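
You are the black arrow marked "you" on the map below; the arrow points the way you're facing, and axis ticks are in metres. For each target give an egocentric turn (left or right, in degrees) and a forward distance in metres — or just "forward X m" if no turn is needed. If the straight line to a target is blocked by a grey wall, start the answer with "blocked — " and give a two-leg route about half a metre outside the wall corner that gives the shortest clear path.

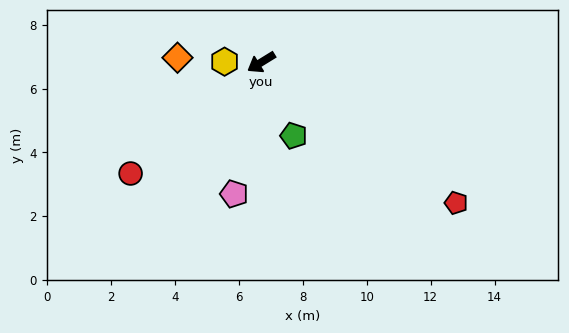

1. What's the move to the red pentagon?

turn left 113°, forward 7.5 m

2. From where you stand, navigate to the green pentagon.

turn left 82°, forward 2.5 m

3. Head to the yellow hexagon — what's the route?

turn right 33°, forward 1.2 m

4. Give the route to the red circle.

turn left 9°, forward 5.4 m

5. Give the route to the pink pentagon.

turn left 47°, forward 4.2 m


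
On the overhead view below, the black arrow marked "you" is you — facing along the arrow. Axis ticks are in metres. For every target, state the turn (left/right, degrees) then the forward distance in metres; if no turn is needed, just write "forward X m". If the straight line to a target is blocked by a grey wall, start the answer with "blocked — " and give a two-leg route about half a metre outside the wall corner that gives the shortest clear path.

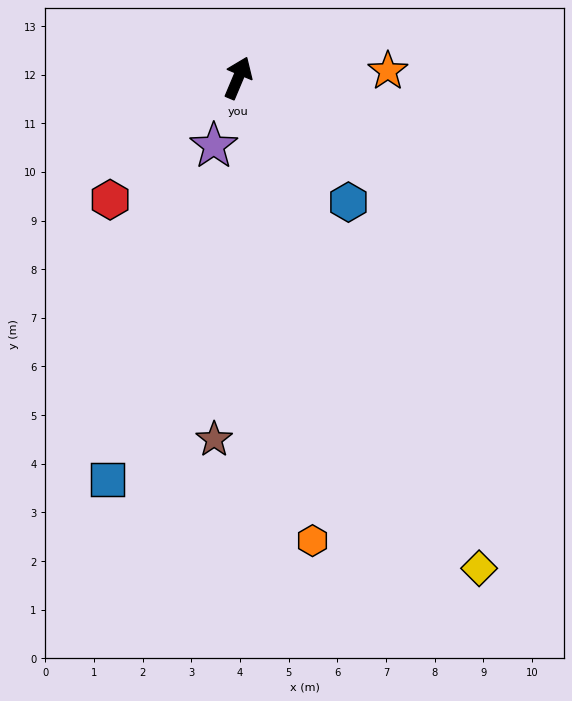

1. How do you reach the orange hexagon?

turn right 148°, forward 9.6 m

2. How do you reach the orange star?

turn right 65°, forward 3.1 m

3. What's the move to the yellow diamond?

turn right 131°, forward 11.2 m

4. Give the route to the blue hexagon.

turn right 116°, forward 3.4 m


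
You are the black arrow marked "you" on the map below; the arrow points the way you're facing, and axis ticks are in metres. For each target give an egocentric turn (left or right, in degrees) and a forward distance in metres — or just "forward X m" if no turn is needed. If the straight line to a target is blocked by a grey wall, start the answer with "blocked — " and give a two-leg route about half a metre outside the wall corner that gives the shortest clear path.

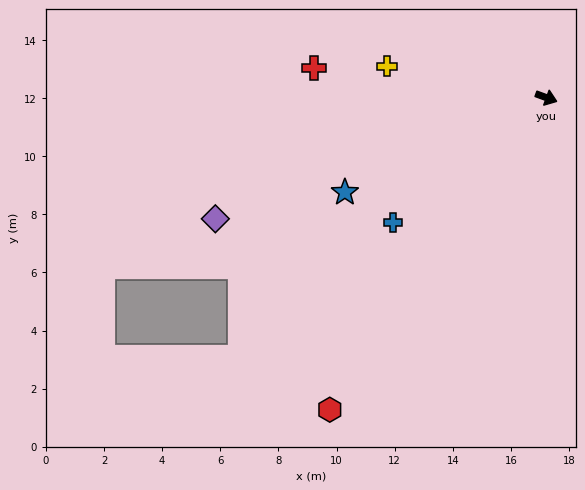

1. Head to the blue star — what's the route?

turn right 135°, forward 7.7 m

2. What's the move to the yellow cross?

turn right 171°, forward 5.6 m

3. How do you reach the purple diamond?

turn right 140°, forward 12.1 m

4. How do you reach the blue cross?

turn right 121°, forward 6.8 m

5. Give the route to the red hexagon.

turn right 105°, forward 13.1 m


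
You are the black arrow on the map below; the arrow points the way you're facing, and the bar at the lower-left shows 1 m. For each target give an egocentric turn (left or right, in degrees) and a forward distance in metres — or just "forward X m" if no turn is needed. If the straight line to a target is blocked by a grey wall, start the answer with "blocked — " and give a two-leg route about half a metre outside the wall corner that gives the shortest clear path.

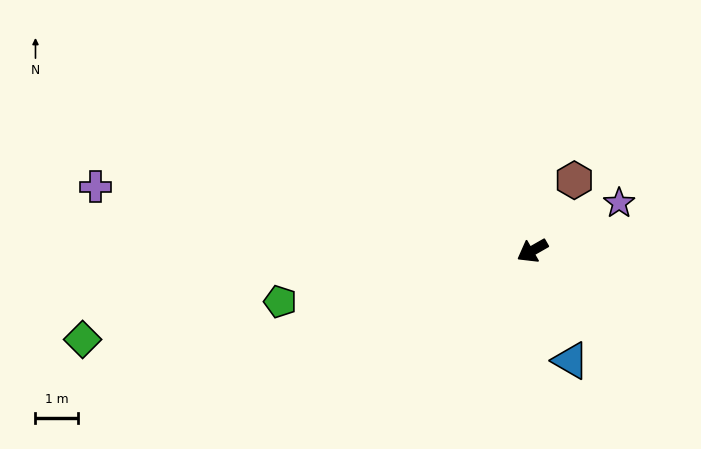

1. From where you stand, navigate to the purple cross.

turn right 38°, forward 10.3 m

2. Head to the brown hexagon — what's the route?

turn right 150°, forward 1.9 m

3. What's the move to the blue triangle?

turn left 79°, forward 2.7 m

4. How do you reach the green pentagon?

turn right 18°, forward 6.0 m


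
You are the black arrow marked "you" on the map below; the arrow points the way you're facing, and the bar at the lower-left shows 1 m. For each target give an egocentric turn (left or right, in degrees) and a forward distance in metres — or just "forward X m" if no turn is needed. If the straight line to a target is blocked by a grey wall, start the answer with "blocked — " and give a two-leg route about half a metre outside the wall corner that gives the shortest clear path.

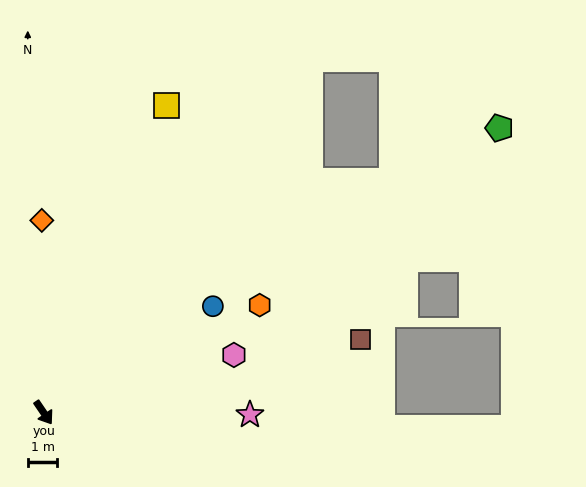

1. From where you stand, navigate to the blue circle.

turn left 88°, forward 6.8 m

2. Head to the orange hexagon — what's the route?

turn left 82°, forward 8.2 m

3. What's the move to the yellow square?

turn left 124°, forward 11.2 m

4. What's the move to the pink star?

turn left 55°, forward 7.0 m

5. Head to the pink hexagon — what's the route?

turn left 73°, forward 6.7 m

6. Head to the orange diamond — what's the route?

turn left 146°, forward 6.5 m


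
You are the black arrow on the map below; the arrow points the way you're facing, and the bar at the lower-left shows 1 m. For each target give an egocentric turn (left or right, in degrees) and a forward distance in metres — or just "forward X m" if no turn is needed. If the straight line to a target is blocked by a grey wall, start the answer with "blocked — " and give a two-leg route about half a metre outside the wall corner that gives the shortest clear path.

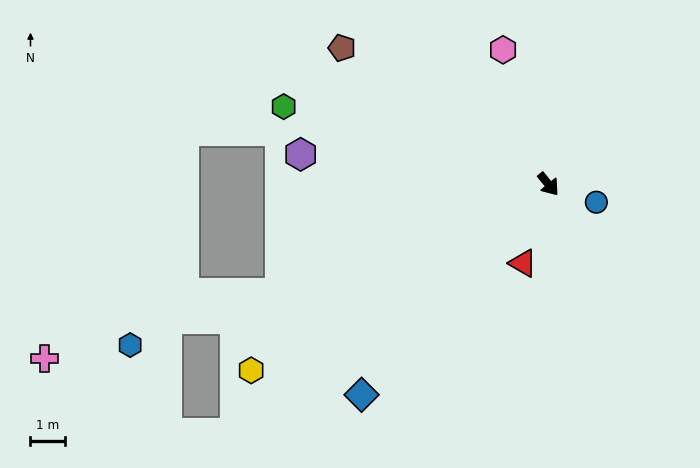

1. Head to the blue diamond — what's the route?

turn right 81°, forward 8.1 m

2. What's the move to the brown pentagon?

turn right 163°, forward 7.1 m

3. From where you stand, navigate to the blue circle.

turn left 30°, forward 1.5 m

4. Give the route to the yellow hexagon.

turn right 97°, forward 10.1 m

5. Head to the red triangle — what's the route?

turn right 57°, forward 2.4 m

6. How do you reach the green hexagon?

turn right 146°, forward 7.9 m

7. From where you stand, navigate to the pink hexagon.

turn left 159°, forward 4.1 m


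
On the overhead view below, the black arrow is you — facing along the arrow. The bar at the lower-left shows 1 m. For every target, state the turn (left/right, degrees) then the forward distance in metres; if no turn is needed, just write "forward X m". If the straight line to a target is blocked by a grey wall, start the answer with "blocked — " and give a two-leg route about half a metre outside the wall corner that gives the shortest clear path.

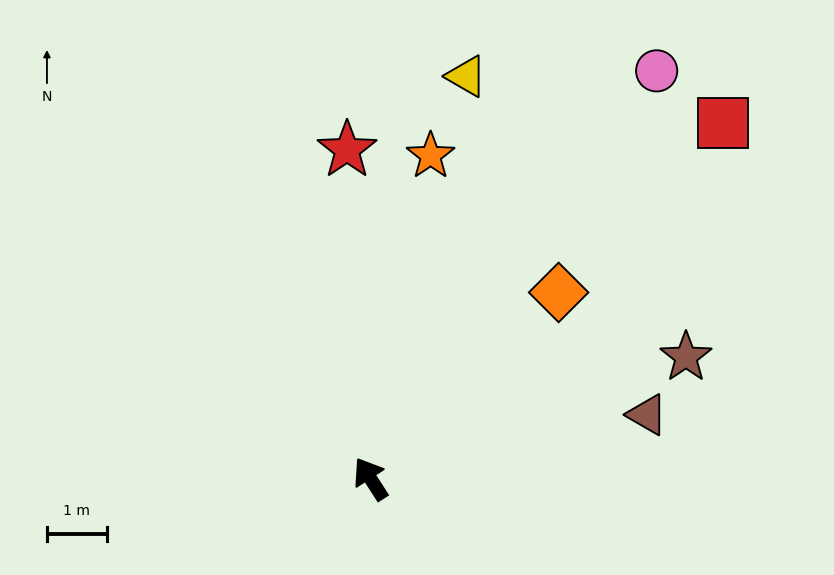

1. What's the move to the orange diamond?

turn right 78°, forward 4.4 m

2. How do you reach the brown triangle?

turn right 110°, forward 4.8 m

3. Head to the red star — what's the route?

turn right 29°, forward 5.5 m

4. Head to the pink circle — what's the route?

turn right 68°, forward 8.4 m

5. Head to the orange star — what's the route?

turn right 43°, forward 5.5 m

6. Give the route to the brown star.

turn right 102°, forward 5.7 m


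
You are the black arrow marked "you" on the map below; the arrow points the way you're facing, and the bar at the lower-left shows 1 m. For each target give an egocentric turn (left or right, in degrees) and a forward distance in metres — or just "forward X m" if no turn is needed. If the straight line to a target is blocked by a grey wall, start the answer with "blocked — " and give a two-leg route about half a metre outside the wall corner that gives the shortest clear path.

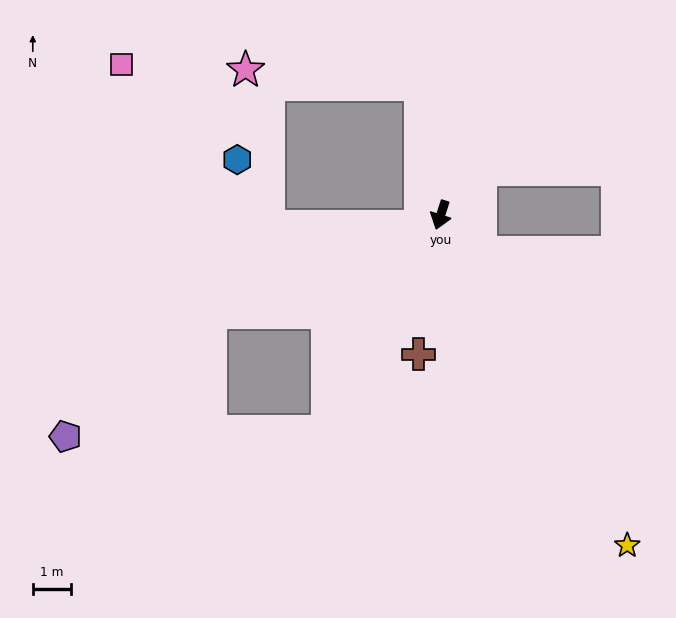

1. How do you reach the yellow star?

turn left 47°, forward 9.9 m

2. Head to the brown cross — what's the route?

turn left 9°, forward 3.7 m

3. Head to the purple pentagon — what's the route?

blocked — turn right 10°, forward 6.4 m, then turn right 61°, forward 6.8 m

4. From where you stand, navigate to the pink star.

blocked — turn right 153°, forward 3.4 m, then turn left 76°, forward 4.6 m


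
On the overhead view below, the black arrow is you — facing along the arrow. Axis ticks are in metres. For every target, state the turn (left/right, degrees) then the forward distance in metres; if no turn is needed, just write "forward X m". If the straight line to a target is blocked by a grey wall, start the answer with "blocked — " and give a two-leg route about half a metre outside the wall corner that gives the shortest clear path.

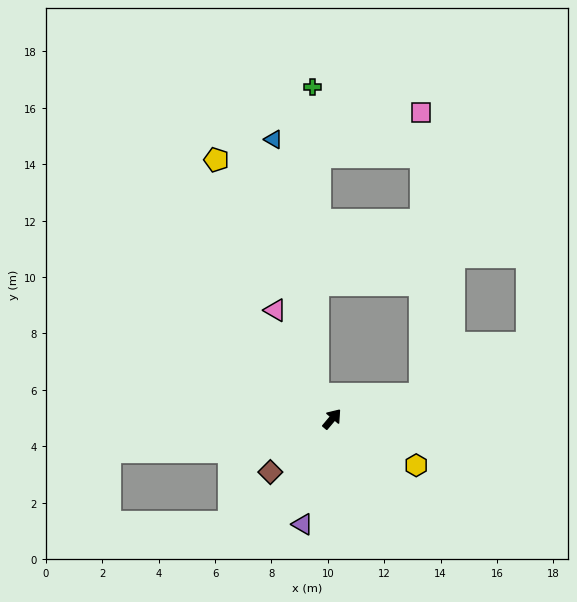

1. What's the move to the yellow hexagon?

turn right 79°, forward 3.4 m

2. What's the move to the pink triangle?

turn left 68°, forward 4.3 m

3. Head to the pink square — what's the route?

blocked — turn right 34°, forward 3.3 m, then turn left 74°, forward 10.0 m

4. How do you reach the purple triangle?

turn right 156°, forward 3.9 m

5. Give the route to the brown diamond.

turn left 171°, forward 2.9 m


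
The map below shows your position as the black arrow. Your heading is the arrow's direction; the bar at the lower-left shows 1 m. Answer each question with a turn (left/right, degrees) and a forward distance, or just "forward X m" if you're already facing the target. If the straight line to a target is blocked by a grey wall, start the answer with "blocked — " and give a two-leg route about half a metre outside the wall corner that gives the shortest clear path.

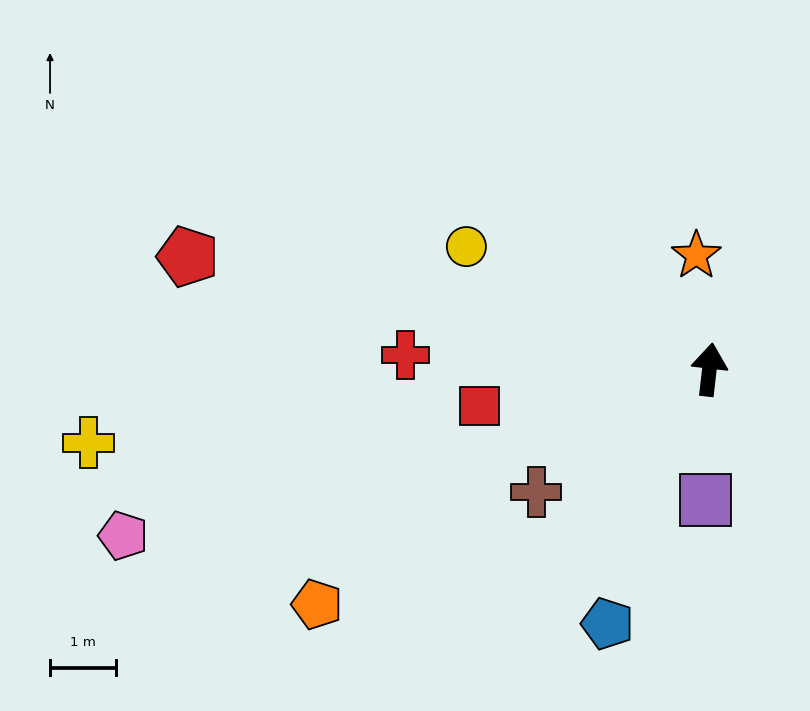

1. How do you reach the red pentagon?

turn left 84°, forward 8.1 m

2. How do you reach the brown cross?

turn left 132°, forward 3.2 m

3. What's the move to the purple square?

turn right 175°, forward 2.0 m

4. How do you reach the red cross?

turn left 94°, forward 4.6 m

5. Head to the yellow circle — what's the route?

turn left 70°, forward 4.2 m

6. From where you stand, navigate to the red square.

turn left 106°, forward 3.6 m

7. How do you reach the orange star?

turn left 13°, forward 1.8 m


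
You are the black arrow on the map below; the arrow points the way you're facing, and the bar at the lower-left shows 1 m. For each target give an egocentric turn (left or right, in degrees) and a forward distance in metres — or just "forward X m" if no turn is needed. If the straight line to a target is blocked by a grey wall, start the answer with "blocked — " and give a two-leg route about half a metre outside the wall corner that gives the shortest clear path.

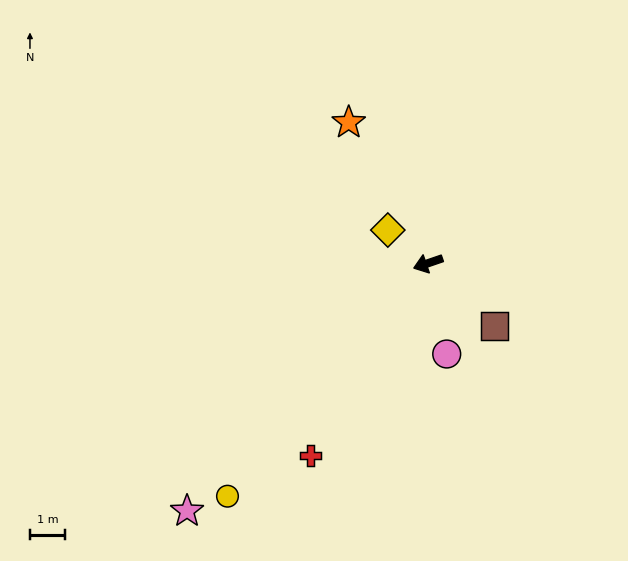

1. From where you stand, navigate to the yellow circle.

turn left 30°, forward 8.8 m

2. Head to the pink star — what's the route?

turn left 27°, forward 9.9 m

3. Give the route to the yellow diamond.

turn right 58°, forward 1.5 m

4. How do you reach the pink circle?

turn left 83°, forward 2.7 m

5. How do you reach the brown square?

turn left 117°, forward 2.6 m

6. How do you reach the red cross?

turn left 40°, forward 6.5 m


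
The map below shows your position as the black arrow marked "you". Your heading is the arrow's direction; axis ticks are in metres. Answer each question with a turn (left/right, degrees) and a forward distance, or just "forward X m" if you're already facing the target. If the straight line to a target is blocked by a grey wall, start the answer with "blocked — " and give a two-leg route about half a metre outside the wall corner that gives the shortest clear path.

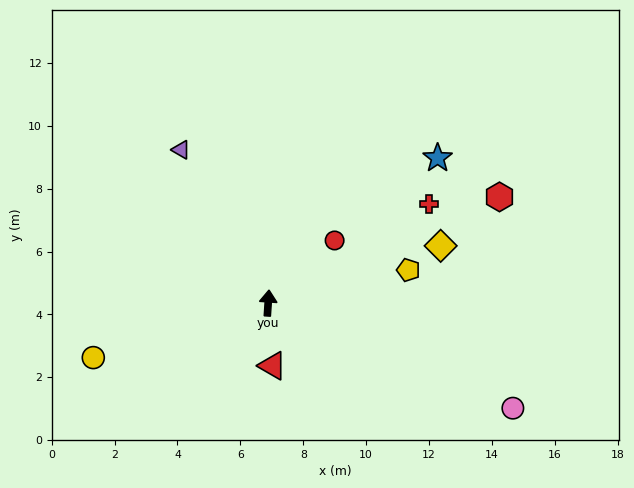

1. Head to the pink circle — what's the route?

turn right 109°, forward 8.5 m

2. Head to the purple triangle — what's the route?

turn left 33°, forward 5.6 m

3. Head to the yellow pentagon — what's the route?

turn right 73°, forward 4.6 m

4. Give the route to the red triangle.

turn right 172°, forward 2.0 m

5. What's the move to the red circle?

turn right 43°, forward 2.9 m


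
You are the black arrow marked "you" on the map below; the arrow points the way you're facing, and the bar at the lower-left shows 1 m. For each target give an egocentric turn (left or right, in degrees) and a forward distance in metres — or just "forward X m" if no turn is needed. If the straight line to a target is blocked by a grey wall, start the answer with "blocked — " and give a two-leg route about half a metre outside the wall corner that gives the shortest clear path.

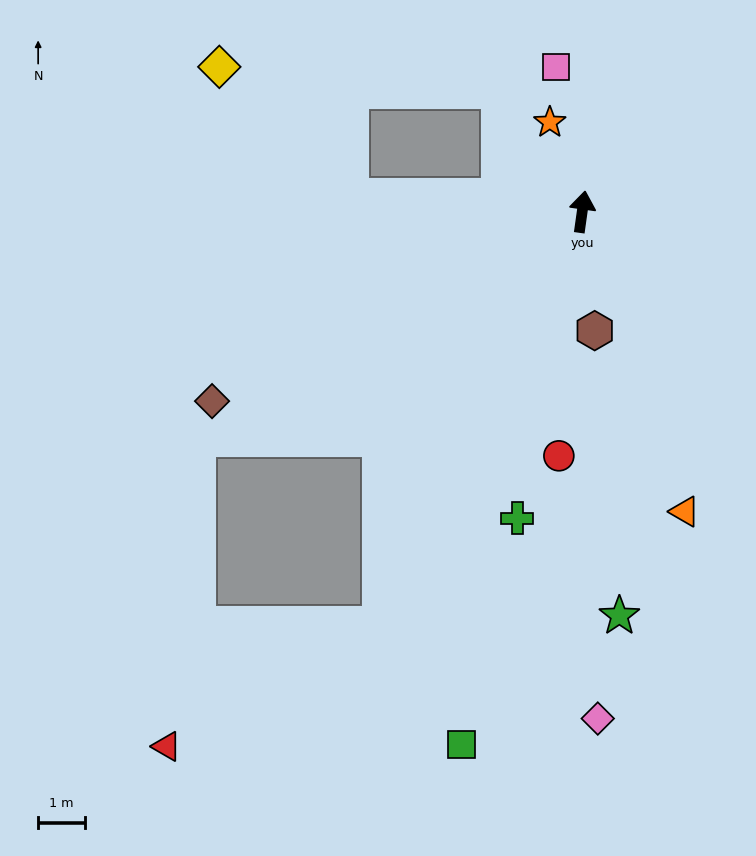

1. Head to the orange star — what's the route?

turn left 28°, forward 2.0 m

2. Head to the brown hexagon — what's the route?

turn right 166°, forward 2.6 m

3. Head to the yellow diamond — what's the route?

blocked — turn left 95°, forward 5.0 m, then turn right 42°, forward 4.0 m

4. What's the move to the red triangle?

blocked — turn left 162°, forward 9.9 m, then turn right 35°, forward 5.3 m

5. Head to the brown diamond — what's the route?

turn left 125°, forward 8.9 m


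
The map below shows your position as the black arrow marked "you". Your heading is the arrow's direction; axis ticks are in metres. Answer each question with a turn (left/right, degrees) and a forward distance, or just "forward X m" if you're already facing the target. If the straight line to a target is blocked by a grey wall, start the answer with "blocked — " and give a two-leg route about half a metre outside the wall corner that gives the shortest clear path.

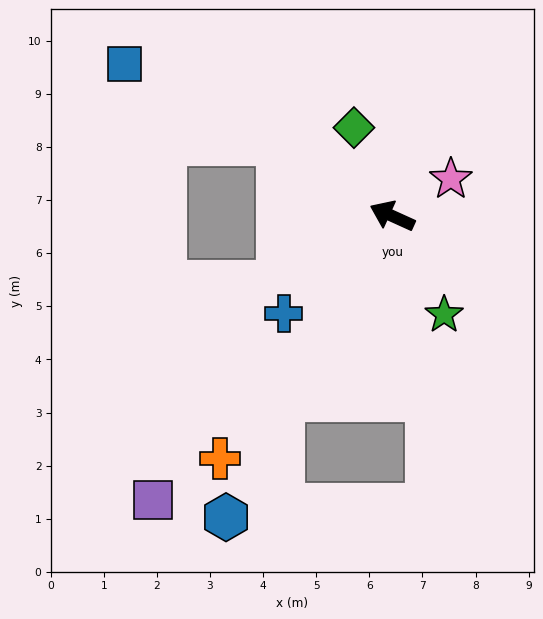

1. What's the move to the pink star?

turn right 123°, forward 1.3 m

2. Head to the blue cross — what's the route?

turn left 66°, forward 2.7 m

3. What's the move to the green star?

turn left 142°, forward 2.1 m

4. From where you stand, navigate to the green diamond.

turn right 42°, forward 1.8 m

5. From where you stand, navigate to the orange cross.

turn left 79°, forward 5.6 m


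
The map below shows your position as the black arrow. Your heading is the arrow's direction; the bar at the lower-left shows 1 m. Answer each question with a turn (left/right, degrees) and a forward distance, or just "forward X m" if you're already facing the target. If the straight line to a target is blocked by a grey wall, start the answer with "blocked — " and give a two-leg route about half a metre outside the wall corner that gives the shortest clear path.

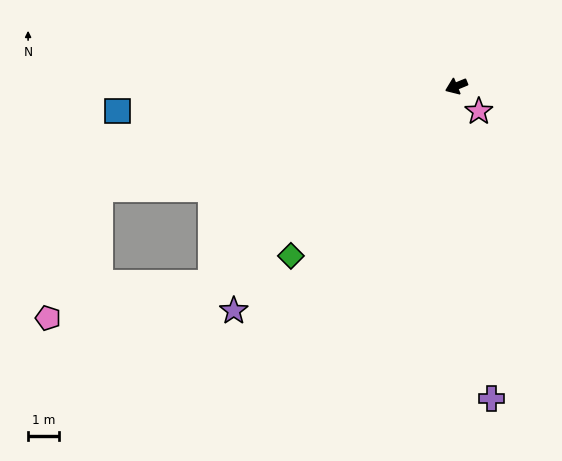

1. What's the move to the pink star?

turn left 109°, forward 1.1 m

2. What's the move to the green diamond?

turn left 23°, forward 7.7 m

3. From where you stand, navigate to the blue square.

turn right 18°, forward 11.1 m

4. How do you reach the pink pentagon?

blocked — turn left 16°, forward 10.3 m, then turn right 26°, forward 5.4 m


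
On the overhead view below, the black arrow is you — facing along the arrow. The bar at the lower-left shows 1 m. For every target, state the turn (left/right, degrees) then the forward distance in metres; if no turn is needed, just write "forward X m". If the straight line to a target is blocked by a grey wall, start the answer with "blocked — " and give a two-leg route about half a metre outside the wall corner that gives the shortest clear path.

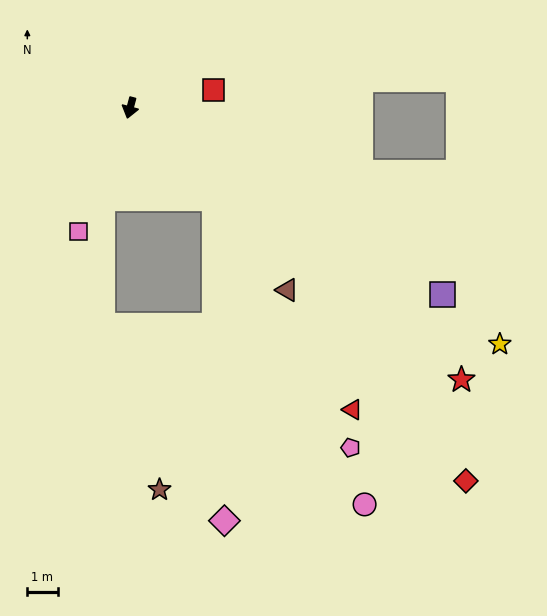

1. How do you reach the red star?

turn left 66°, forward 14.2 m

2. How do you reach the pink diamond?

blocked — turn left 58°, forward 4.1 m, then turn right 41°, forward 10.7 m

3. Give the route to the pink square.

turn right 8°, forward 4.4 m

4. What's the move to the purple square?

turn left 74°, forward 12.0 m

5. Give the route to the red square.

turn left 117°, forward 2.8 m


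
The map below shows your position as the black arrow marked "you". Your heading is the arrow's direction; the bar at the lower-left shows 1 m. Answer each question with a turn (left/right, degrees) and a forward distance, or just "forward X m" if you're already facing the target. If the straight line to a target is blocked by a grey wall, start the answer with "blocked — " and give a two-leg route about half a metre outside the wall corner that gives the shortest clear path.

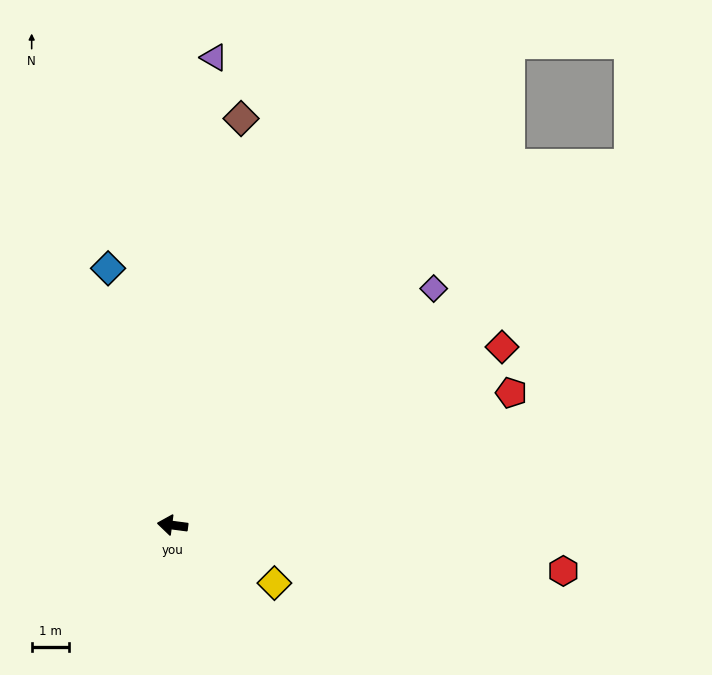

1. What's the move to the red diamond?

turn right 144°, forward 10.1 m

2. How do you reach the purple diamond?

turn right 130°, forward 9.5 m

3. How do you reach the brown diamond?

turn right 92°, forward 11.2 m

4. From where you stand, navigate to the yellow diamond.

turn left 158°, forward 3.2 m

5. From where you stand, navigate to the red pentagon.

turn right 151°, forward 9.8 m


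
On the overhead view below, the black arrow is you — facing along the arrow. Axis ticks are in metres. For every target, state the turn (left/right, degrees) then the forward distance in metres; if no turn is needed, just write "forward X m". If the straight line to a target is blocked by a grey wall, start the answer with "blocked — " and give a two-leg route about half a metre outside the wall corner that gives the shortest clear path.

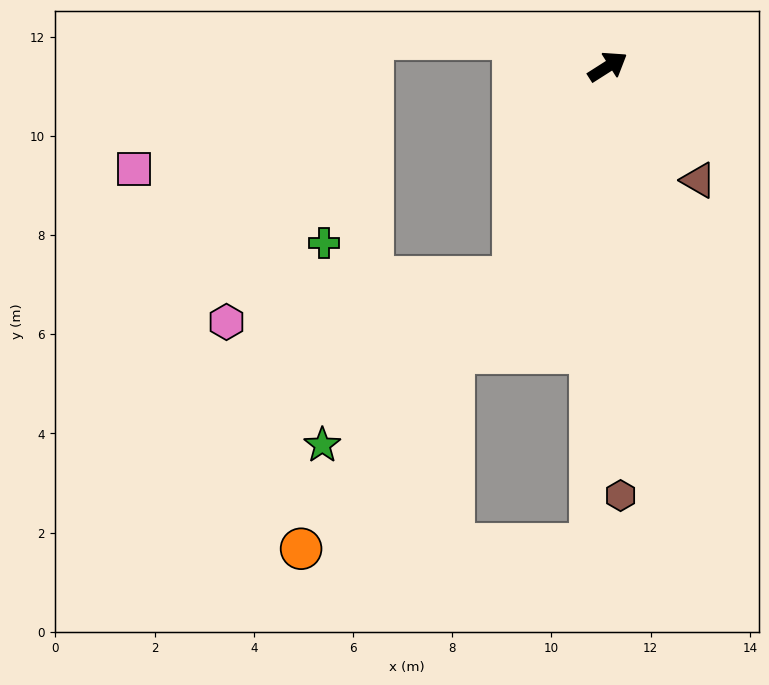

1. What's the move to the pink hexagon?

blocked — turn right 147°, forward 4.7 m, then turn right 57°, forward 5.9 m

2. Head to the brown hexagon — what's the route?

turn right 121°, forward 8.7 m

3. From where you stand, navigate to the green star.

blocked — turn right 147°, forward 4.7 m, then turn right 24°, forward 5.1 m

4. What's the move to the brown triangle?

turn right 84°, forward 2.9 m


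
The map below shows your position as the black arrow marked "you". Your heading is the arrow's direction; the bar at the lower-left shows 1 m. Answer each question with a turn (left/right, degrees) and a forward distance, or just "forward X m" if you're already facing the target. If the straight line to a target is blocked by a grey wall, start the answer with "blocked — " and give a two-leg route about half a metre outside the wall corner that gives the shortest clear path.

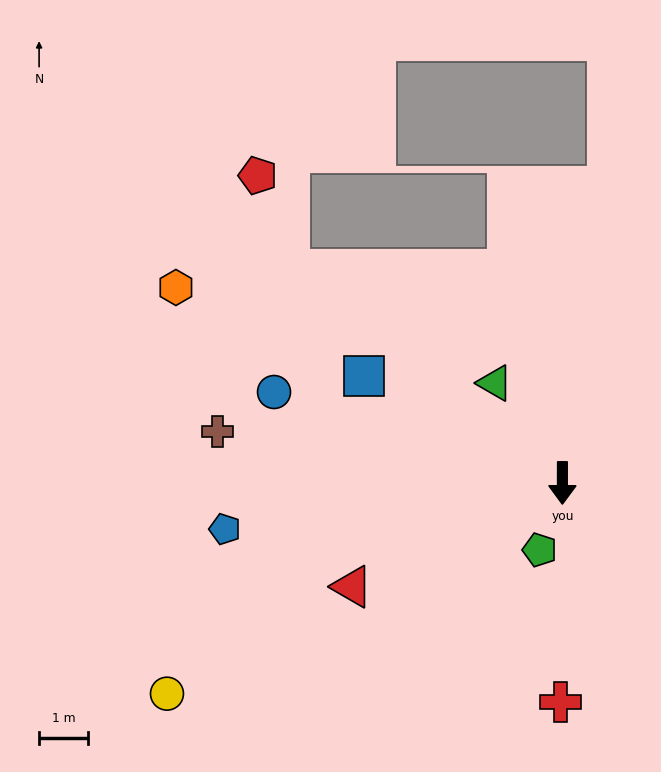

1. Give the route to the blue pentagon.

turn right 82°, forward 7.0 m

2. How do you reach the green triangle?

turn right 146°, forward 2.5 m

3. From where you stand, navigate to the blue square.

turn right 118°, forward 4.6 m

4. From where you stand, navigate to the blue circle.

turn right 107°, forward 6.2 m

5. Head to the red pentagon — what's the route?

blocked — turn right 128°, forward 7.1 m, then turn right 34°, forward 2.0 m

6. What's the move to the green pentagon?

turn right 19°, forward 1.5 m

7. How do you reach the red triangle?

turn right 64°, forward 4.8 m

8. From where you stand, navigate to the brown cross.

turn right 98°, forward 7.2 m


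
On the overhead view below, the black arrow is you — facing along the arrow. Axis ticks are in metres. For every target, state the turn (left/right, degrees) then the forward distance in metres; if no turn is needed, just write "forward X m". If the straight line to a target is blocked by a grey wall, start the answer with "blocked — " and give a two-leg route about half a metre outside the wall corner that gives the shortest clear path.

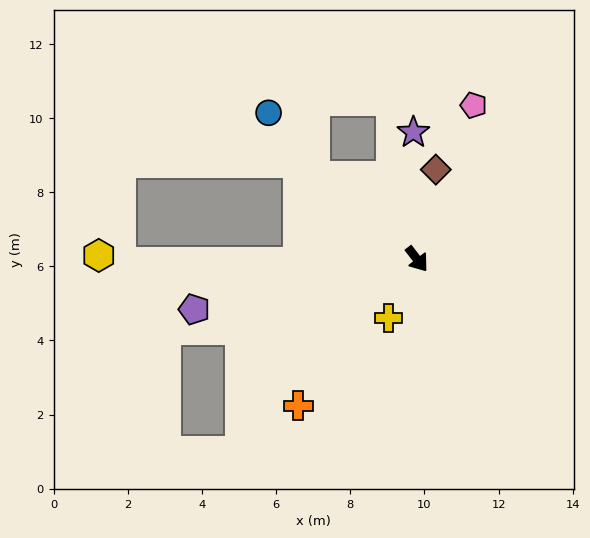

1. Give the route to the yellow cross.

turn right 63°, forward 1.8 m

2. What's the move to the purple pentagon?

turn right 115°, forward 6.2 m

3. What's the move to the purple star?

turn left 144°, forward 3.4 m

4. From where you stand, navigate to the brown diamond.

turn left 130°, forward 2.5 m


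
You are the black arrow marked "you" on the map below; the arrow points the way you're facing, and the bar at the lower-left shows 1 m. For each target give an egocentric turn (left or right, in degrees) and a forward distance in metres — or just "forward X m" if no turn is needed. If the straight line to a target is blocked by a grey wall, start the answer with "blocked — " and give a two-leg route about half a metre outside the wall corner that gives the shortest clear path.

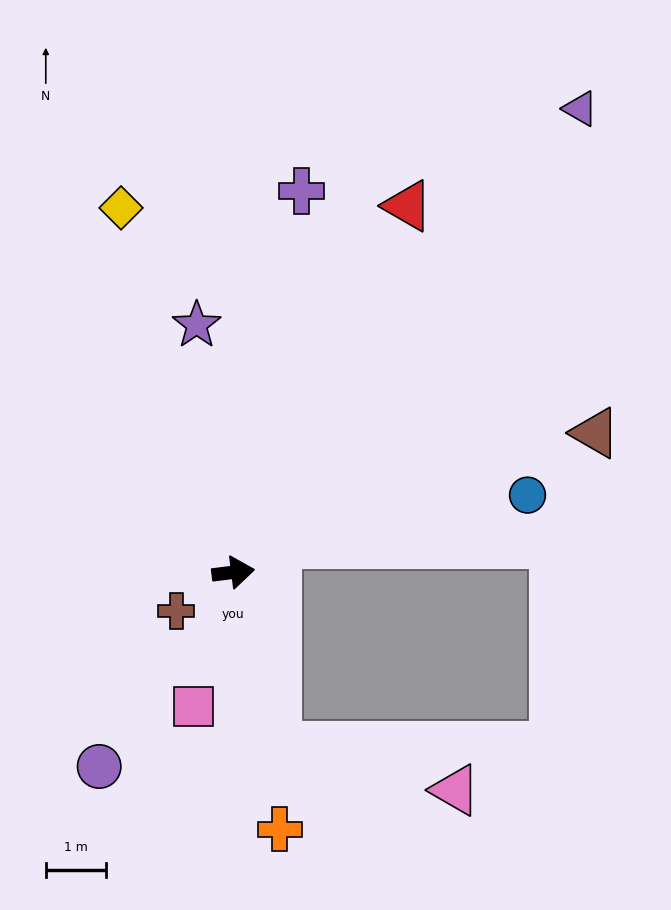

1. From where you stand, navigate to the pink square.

turn right 114°, forward 2.3 m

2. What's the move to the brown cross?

turn right 153°, forward 1.1 m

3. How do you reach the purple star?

turn left 91°, forward 4.2 m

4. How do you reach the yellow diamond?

turn left 100°, forward 6.4 m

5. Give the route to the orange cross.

turn right 87°, forward 4.4 m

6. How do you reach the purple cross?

turn left 73°, forward 6.5 m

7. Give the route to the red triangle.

turn left 57°, forward 6.8 m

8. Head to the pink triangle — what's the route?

blocked — turn right 83°, forward 3.0 m, then turn left 62°, forward 3.1 m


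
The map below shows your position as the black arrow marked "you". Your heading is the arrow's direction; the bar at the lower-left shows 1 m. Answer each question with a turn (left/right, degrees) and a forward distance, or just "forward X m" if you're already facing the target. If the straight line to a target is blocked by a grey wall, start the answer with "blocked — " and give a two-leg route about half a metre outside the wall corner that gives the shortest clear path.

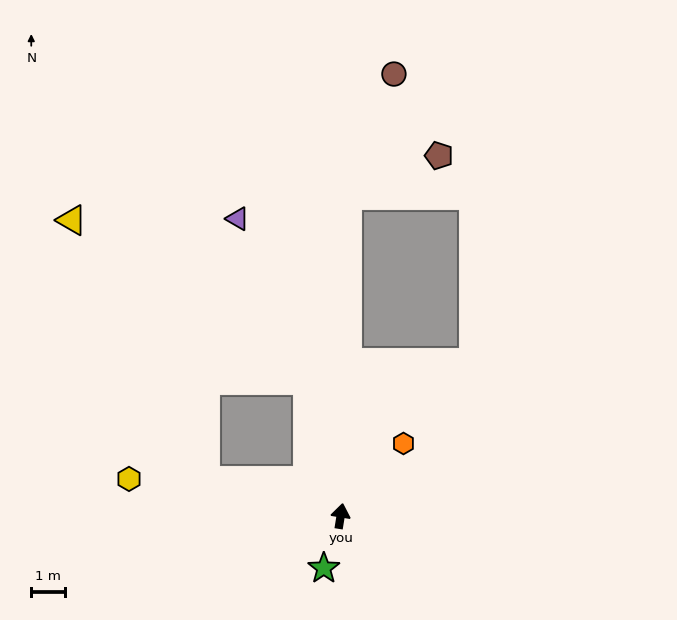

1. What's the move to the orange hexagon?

turn right 32°, forward 2.8 m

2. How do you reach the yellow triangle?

blocked — turn left 23°, forward 4.1 m, then turn left 42°, forward 8.3 m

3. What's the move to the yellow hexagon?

turn left 89°, forward 6.3 m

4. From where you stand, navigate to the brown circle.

blocked — turn left 8°, forward 9.4 m, then turn right 20°, forward 3.8 m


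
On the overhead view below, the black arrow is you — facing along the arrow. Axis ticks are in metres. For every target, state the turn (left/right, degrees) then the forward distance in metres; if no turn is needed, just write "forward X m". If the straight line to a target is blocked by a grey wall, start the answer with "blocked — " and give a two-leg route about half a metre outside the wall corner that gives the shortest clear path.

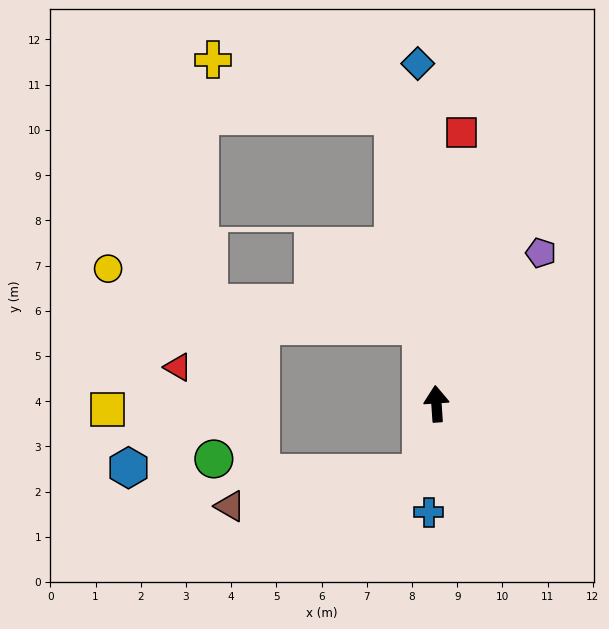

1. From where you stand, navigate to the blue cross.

turn left 172°, forward 2.4 m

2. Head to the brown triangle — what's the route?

blocked — turn left 164°, forward 1.6 m, then turn right 68°, forward 4.3 m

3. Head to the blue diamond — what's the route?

forward 7.5 m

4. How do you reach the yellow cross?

blocked — turn left 5°, forward 6.4 m, then turn left 64°, forward 4.2 m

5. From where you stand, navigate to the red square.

turn right 9°, forward 6.0 m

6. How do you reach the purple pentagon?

turn right 39°, forward 4.1 m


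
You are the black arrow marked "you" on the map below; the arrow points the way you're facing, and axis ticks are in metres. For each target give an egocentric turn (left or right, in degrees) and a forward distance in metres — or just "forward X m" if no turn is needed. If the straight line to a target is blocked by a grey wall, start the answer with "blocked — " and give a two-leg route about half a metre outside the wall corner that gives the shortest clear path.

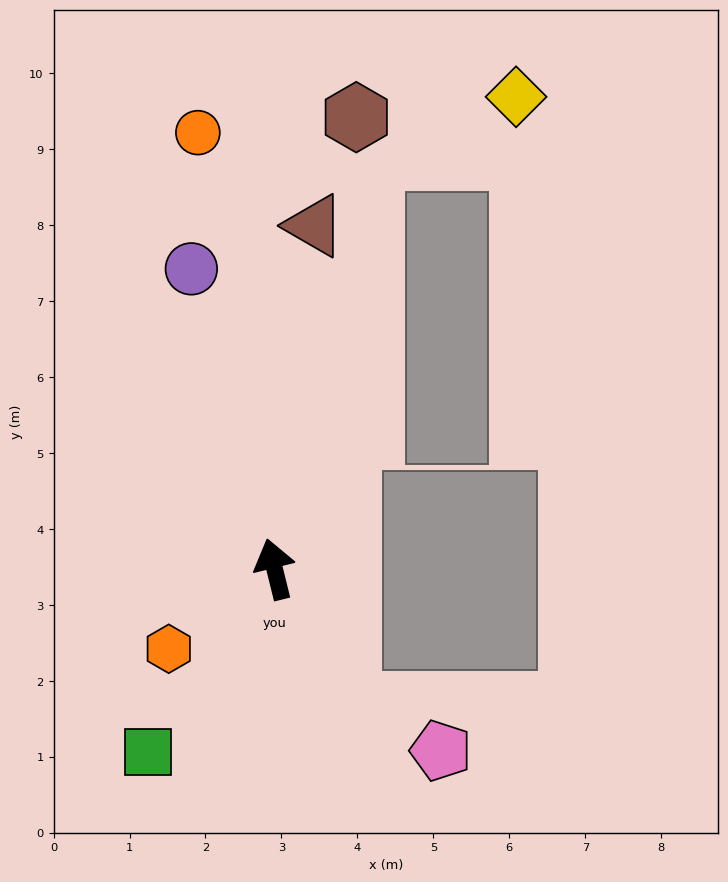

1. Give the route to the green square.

turn left 131°, forward 2.9 m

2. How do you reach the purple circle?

forward 4.1 m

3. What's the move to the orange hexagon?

turn left 113°, forward 1.7 m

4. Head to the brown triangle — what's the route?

turn right 20°, forward 4.5 m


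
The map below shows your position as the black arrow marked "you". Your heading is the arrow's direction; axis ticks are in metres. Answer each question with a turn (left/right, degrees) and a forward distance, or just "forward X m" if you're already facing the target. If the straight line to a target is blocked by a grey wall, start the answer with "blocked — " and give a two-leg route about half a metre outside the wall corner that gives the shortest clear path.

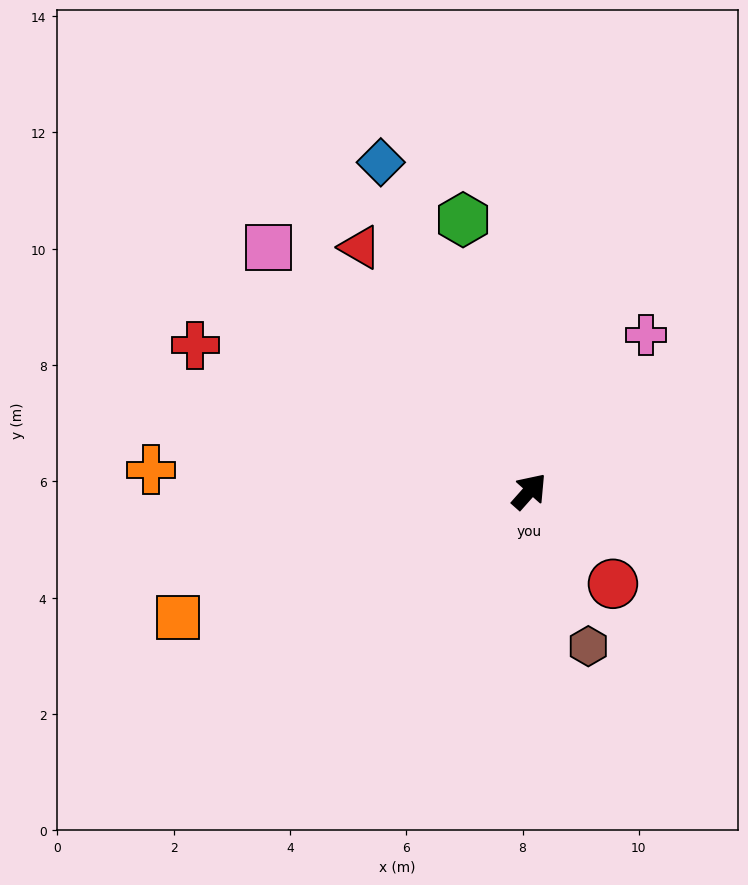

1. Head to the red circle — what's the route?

turn right 96°, forward 2.1 m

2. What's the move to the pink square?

turn left 89°, forward 6.1 m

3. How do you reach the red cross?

turn left 108°, forward 6.3 m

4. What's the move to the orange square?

turn left 151°, forward 6.4 m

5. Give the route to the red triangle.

turn left 76°, forward 5.1 m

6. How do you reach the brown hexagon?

turn right 118°, forward 2.9 m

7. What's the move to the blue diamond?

turn left 66°, forward 6.2 m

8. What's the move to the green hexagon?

turn left 55°, forward 4.8 m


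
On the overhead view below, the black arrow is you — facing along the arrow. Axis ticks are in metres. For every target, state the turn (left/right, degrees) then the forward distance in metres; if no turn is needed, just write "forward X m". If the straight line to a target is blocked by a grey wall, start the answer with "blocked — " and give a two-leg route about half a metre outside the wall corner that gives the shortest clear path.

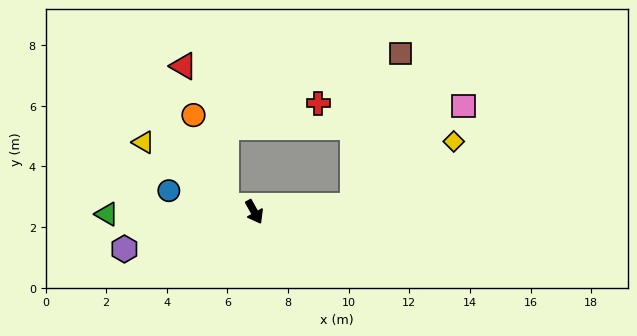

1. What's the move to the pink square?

blocked — turn left 64°, forward 3.2 m, then turn left 39°, forward 4.9 m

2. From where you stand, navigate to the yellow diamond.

blocked — turn left 64°, forward 3.2 m, then turn left 29°, forward 4.0 m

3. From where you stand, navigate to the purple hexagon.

turn right 103°, forward 4.5 m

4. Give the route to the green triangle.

turn right 118°, forward 4.9 m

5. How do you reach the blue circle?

turn right 133°, forward 2.9 m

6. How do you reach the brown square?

blocked — turn left 64°, forward 3.2 m, then turn left 69°, forward 5.3 m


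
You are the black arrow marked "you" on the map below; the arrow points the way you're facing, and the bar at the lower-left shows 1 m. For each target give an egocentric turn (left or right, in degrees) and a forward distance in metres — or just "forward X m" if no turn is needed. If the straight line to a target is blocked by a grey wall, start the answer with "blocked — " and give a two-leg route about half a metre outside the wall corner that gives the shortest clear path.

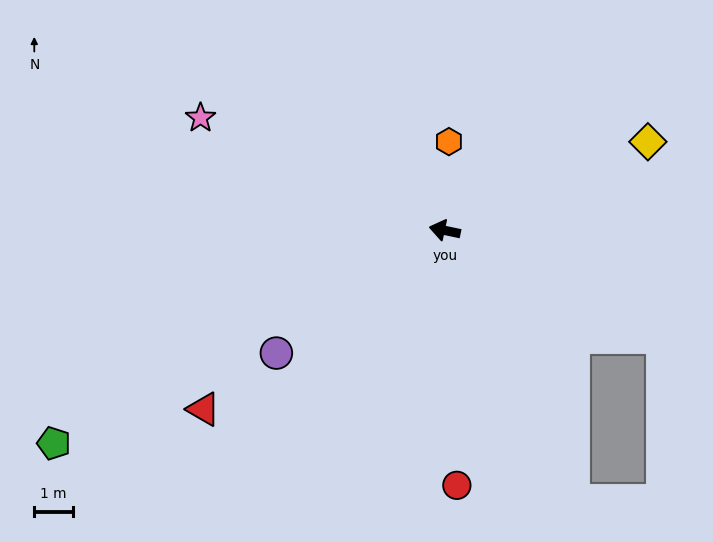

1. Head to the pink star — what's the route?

turn right 13°, forward 6.9 m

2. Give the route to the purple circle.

turn left 48°, forward 5.4 m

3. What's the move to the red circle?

turn left 105°, forward 6.6 m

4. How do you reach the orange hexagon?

turn right 81°, forward 2.3 m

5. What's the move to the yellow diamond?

turn right 144°, forward 5.7 m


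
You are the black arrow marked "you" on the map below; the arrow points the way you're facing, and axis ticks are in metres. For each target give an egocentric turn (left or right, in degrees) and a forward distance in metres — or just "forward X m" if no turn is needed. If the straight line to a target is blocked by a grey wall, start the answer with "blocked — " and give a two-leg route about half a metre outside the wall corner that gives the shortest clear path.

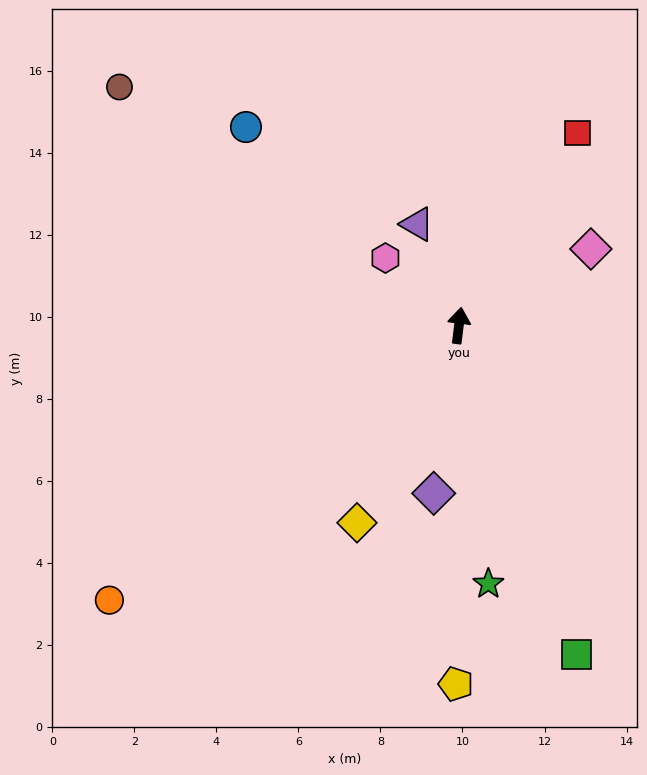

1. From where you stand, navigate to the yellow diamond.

turn left 160°, forward 5.4 m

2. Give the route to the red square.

turn right 24°, forward 5.5 m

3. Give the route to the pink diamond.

turn right 53°, forward 3.7 m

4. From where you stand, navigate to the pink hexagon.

turn left 55°, forward 2.4 m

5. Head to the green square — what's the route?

turn right 153°, forward 8.5 m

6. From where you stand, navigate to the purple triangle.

turn left 30°, forward 2.7 m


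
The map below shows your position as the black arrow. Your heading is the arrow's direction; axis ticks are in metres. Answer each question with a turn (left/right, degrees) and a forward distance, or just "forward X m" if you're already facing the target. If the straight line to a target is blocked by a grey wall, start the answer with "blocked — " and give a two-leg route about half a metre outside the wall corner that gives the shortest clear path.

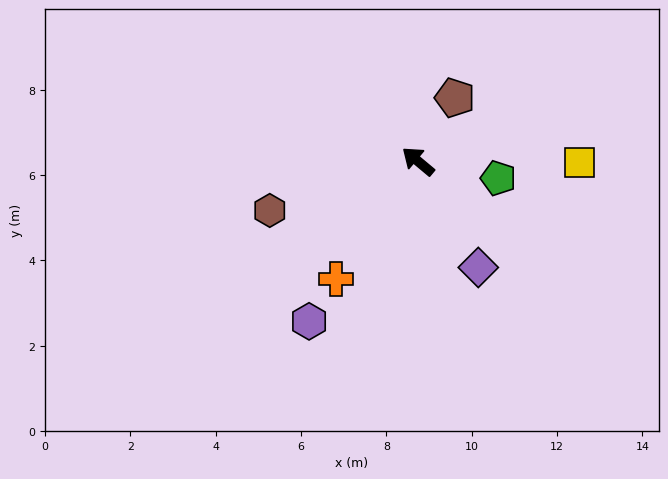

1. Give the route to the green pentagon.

turn right 152°, forward 1.9 m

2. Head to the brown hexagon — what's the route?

turn left 58°, forward 3.7 m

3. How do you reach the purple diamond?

turn left 159°, forward 2.9 m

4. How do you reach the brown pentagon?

turn right 80°, forward 1.7 m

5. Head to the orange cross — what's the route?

turn left 95°, forward 3.4 m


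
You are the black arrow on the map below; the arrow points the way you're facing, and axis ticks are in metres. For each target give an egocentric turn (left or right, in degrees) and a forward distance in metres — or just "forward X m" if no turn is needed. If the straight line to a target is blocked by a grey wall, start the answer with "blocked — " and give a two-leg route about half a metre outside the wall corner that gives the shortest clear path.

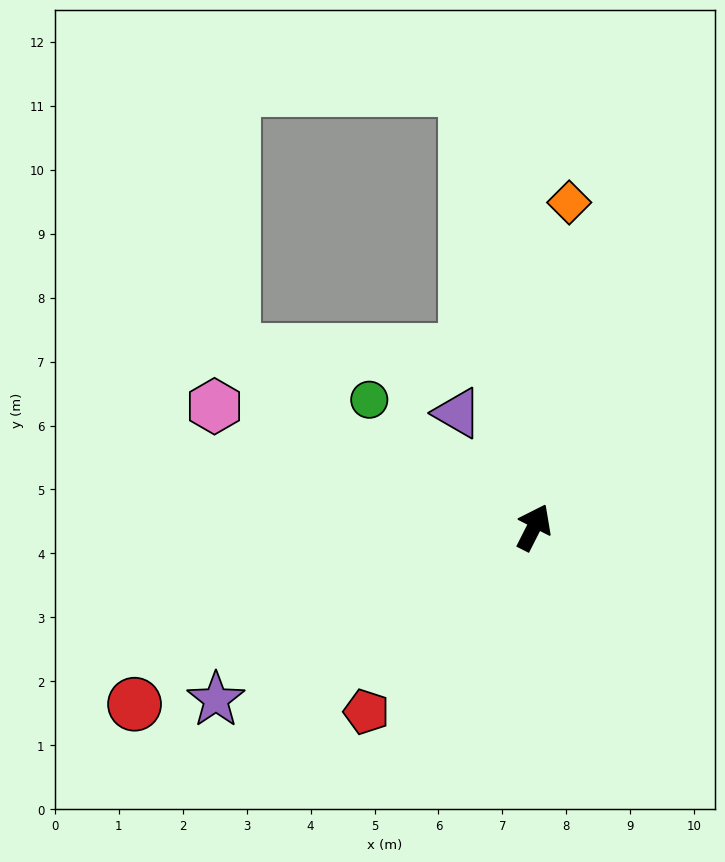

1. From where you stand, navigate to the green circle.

turn left 79°, forward 3.3 m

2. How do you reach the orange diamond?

turn left 21°, forward 5.1 m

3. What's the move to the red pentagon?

turn left 165°, forward 3.9 m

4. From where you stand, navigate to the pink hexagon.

turn left 96°, forward 5.3 m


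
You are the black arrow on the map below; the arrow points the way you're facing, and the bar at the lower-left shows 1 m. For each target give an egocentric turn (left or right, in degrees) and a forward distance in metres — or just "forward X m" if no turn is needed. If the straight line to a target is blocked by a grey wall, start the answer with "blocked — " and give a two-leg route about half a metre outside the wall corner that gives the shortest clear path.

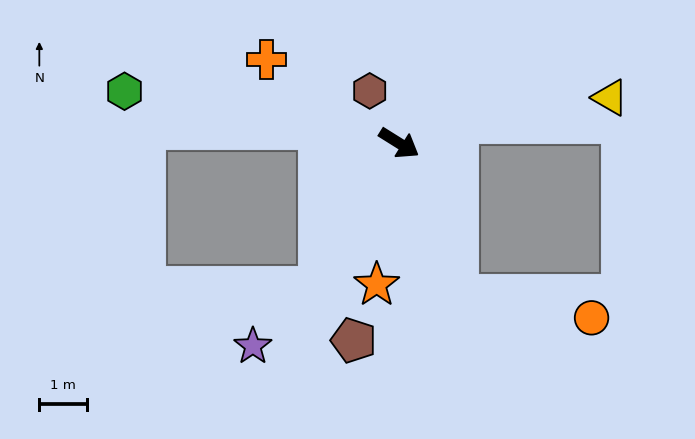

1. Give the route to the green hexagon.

turn right 159°, forward 5.9 m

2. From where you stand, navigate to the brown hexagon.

turn left 151°, forward 1.3 m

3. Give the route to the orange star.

turn right 67°, forward 3.0 m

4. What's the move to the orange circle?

blocked — turn right 37°, forward 3.4 m, then turn left 59°, forward 2.8 m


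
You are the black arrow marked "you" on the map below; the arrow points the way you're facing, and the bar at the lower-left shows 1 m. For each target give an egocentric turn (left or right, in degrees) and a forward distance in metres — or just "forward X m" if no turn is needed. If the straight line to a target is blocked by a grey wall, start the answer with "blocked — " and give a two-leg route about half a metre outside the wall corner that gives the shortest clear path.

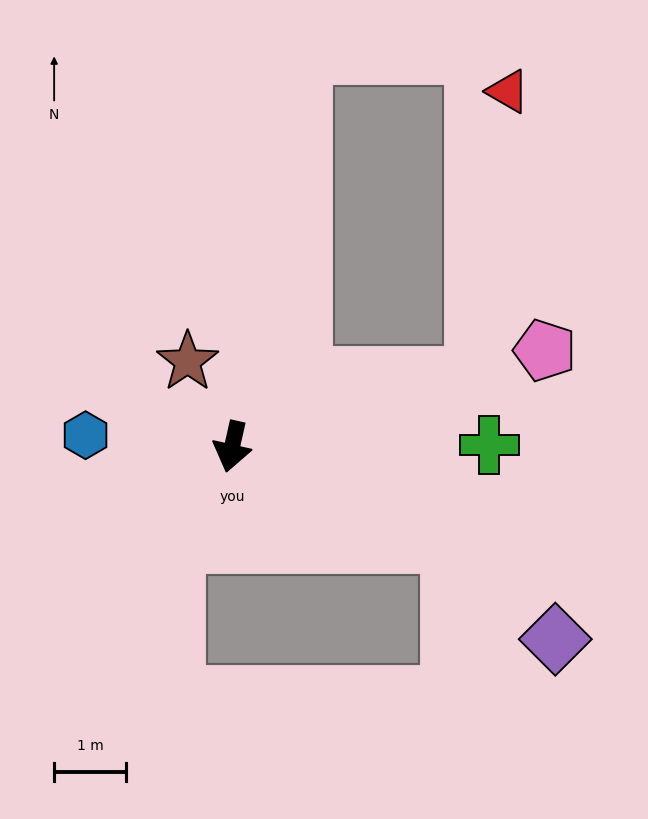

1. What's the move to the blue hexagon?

turn right 82°, forward 2.1 m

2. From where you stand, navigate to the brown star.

turn right 140°, forward 1.3 m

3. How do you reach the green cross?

turn left 103°, forward 3.6 m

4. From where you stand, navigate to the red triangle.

blocked — turn left 119°, forward 3.5 m, then turn left 67°, forward 4.0 m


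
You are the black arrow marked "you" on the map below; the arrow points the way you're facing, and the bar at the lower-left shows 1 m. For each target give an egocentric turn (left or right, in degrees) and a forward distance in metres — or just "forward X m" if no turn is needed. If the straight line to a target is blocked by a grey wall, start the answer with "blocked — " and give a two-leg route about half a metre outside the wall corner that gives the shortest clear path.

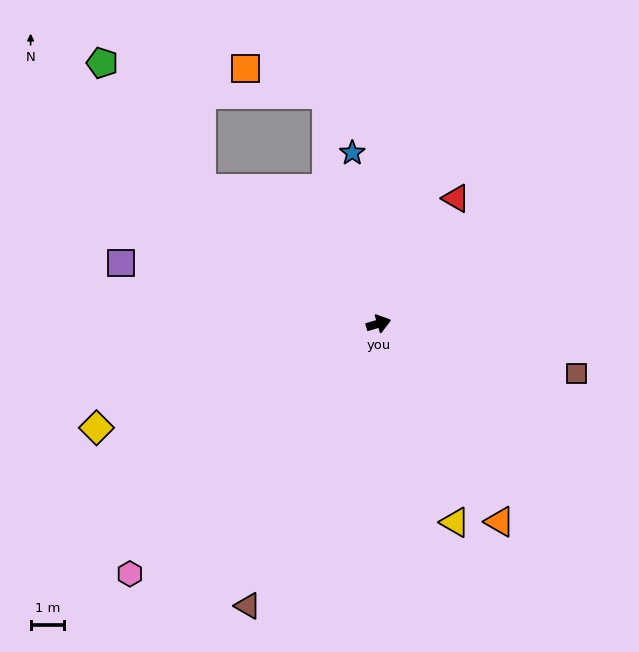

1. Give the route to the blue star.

turn left 82°, forward 5.2 m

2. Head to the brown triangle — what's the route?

turn right 131°, forward 9.3 m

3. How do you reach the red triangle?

turn left 42°, forward 4.4 m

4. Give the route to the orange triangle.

turn right 75°, forward 6.9 m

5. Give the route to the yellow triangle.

turn right 85°, forward 6.4 m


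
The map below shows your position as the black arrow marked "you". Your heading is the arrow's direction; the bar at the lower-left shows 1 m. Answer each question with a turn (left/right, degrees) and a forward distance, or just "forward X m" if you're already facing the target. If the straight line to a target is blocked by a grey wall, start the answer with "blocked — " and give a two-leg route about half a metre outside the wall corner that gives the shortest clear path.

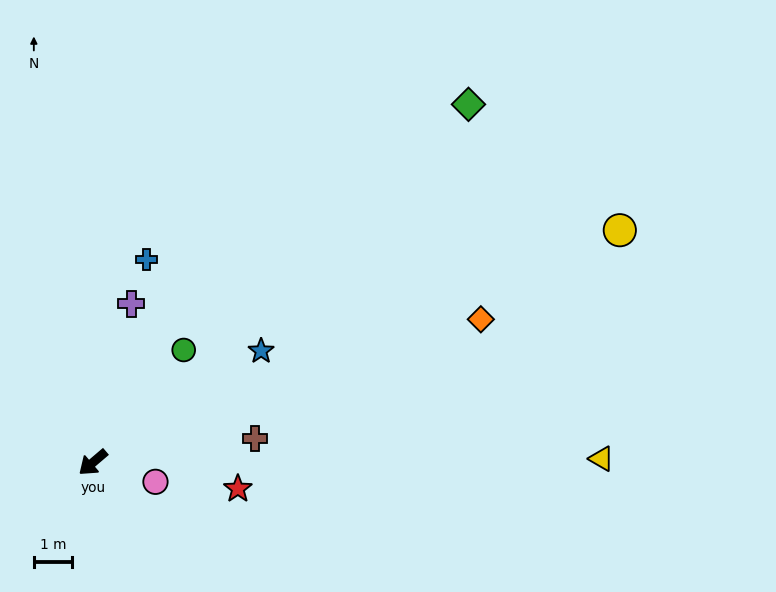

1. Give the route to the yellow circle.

turn left 163°, forward 15.1 m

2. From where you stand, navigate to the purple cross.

turn right 144°, forward 4.3 m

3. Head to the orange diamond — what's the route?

turn left 160°, forward 10.9 m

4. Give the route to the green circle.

turn right 169°, forward 3.8 m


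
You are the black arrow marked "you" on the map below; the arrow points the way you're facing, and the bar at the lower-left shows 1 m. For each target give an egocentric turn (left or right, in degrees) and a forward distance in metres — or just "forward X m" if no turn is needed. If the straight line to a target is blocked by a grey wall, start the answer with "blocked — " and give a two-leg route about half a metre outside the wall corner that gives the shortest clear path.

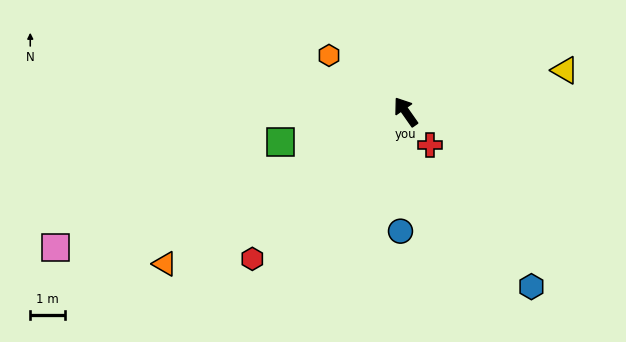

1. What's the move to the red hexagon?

turn left 99°, forward 6.1 m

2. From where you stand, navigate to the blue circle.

turn left 142°, forward 3.4 m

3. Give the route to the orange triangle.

turn left 87°, forward 8.2 m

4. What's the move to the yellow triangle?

turn right 110°, forward 4.7 m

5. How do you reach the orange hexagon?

turn left 19°, forward 2.7 m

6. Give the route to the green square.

turn left 68°, forward 3.7 m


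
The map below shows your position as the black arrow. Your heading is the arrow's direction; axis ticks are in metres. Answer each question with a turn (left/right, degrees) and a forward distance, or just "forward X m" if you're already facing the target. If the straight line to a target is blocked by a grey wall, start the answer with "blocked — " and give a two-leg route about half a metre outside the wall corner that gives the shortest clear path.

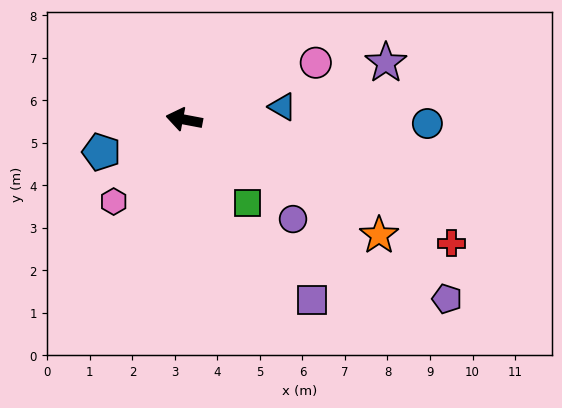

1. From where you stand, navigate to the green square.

turn left 138°, forward 2.5 m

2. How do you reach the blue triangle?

turn right 162°, forward 2.3 m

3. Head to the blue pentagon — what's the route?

turn left 32°, forward 2.1 m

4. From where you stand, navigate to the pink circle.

turn right 146°, forward 3.4 m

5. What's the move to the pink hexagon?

turn left 60°, forward 2.5 m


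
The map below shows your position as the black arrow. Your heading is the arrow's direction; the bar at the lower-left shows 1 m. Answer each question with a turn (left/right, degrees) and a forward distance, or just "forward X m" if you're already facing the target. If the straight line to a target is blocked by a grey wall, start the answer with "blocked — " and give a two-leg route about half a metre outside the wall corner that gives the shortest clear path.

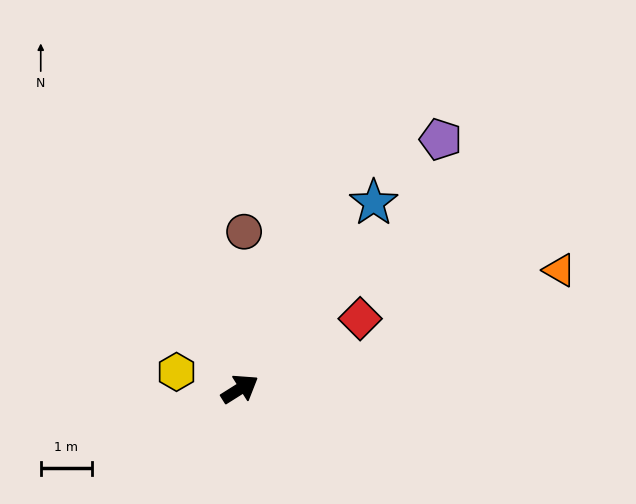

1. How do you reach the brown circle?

turn left 56°, forward 3.1 m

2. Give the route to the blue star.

turn left 22°, forward 4.5 m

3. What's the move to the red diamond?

forward 2.7 m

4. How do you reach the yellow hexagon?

turn left 133°, forward 1.3 m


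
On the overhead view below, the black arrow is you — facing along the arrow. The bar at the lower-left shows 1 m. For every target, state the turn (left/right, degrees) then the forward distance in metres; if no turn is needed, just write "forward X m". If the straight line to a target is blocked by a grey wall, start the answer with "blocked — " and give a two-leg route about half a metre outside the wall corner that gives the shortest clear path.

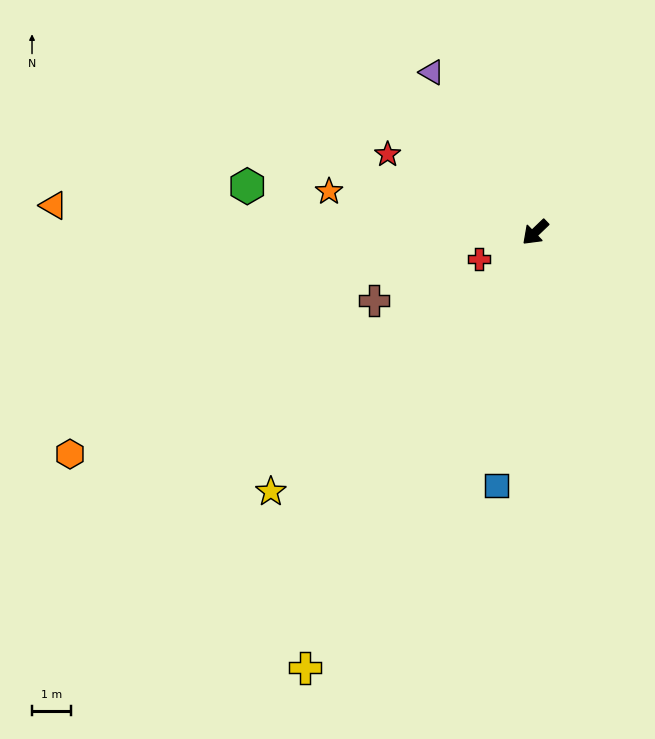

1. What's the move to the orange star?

turn right 55°, forward 5.4 m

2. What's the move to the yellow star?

forward 9.6 m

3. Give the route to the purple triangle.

turn right 101°, forward 4.9 m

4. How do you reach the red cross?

turn right 18°, forward 1.6 m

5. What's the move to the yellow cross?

turn left 18°, forward 12.7 m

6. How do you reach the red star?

turn right 72°, forward 4.3 m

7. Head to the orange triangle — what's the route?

turn right 47°, forward 12.5 m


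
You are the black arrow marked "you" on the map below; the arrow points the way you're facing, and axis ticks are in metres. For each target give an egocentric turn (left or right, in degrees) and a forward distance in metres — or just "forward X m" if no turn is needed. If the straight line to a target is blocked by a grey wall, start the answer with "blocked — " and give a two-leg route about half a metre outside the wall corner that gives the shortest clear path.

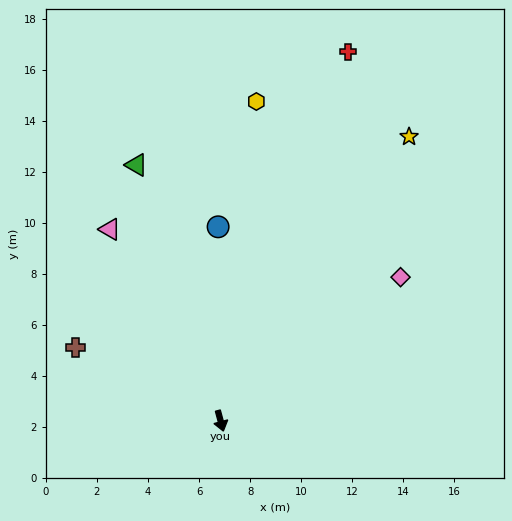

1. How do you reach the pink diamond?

turn left 114°, forward 9.0 m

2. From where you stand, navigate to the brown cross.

turn right 132°, forward 6.4 m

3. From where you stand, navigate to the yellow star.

turn left 131°, forward 13.4 m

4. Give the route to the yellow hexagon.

turn left 159°, forward 12.6 m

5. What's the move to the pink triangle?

turn right 165°, forward 8.7 m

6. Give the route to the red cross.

turn left 146°, forward 15.3 m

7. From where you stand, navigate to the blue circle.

turn left 166°, forward 7.6 m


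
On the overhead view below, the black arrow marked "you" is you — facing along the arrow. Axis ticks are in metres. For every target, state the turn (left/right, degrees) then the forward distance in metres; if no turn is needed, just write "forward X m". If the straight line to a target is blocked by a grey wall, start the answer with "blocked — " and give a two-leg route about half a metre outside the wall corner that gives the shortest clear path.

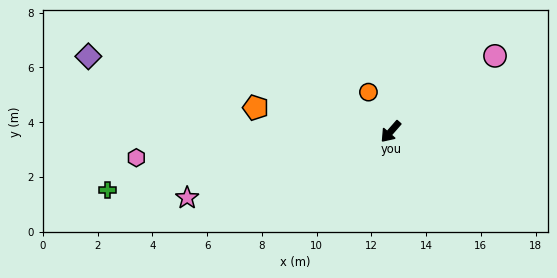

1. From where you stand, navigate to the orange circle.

turn right 109°, forward 1.7 m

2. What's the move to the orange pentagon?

turn right 59°, forward 5.0 m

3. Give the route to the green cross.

turn right 37°, forward 10.6 m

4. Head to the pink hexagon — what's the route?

turn right 43°, forward 9.3 m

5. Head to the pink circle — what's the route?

turn left 167°, forward 4.7 m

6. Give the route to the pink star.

turn right 31°, forward 7.8 m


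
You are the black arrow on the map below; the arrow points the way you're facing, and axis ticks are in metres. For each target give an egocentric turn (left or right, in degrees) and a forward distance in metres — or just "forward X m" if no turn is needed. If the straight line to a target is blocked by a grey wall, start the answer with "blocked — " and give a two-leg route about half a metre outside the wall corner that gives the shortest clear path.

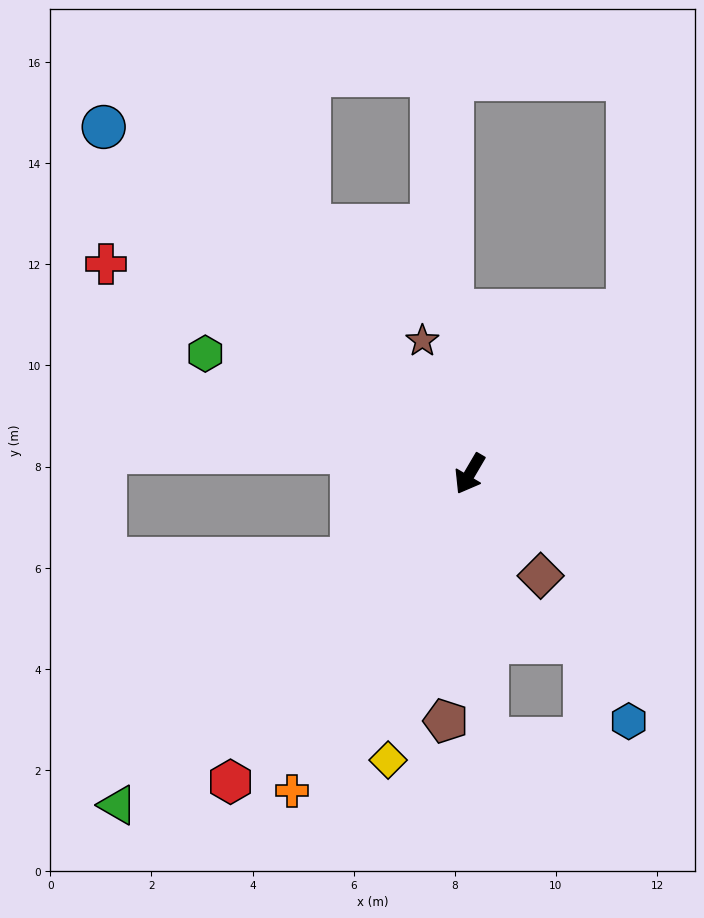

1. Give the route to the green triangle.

turn right 16°, forward 9.6 m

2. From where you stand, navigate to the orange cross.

forward 7.2 m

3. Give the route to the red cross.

turn right 90°, forward 8.3 m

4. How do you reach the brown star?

turn right 130°, forward 2.8 m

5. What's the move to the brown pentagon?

turn left 25°, forward 4.9 m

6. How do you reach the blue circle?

turn right 103°, forward 10.0 m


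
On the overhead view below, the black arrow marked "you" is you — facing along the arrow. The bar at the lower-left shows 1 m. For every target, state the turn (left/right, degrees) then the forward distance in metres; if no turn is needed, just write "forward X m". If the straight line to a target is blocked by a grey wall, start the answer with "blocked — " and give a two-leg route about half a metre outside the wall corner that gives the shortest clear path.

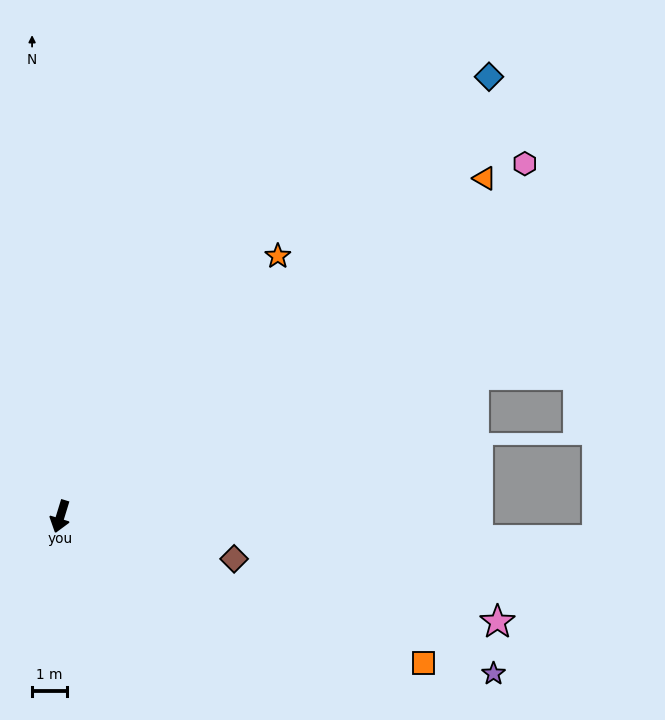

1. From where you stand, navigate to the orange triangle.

turn left 146°, forward 15.4 m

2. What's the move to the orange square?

turn left 85°, forward 11.1 m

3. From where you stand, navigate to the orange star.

turn left 157°, forward 9.6 m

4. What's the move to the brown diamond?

turn left 93°, forward 5.1 m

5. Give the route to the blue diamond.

turn left 153°, forward 17.4 m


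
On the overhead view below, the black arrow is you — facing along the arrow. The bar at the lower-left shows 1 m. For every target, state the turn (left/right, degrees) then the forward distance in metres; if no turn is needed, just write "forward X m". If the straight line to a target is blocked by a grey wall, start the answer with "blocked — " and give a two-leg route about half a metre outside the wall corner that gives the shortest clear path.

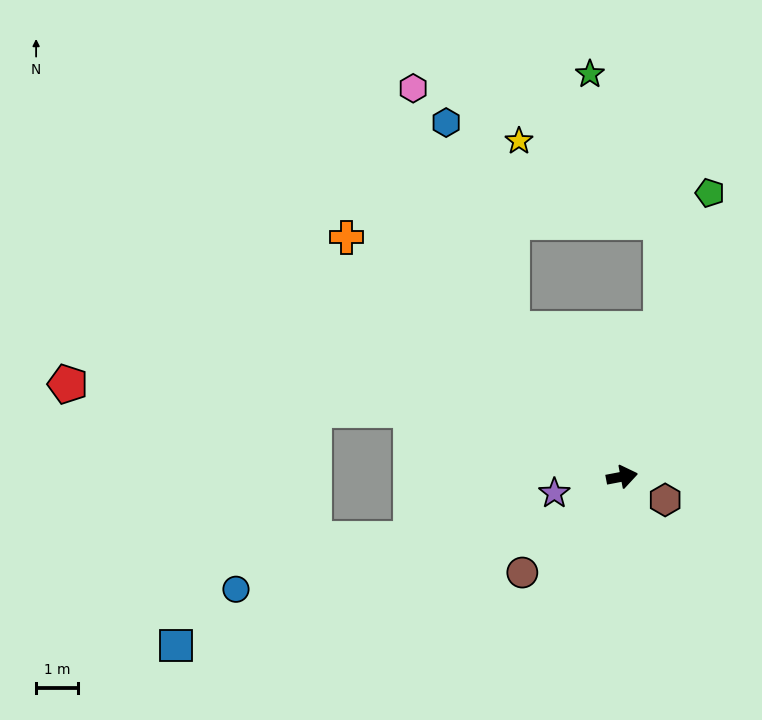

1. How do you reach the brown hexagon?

turn right 39°, forward 1.2 m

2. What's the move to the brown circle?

turn right 147°, forward 3.3 m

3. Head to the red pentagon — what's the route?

blocked — turn left 152°, forward 5.3 m, then turn left 13°, forward 8.2 m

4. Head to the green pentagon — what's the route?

turn left 62°, forward 7.1 m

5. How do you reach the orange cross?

turn left 128°, forward 8.7 m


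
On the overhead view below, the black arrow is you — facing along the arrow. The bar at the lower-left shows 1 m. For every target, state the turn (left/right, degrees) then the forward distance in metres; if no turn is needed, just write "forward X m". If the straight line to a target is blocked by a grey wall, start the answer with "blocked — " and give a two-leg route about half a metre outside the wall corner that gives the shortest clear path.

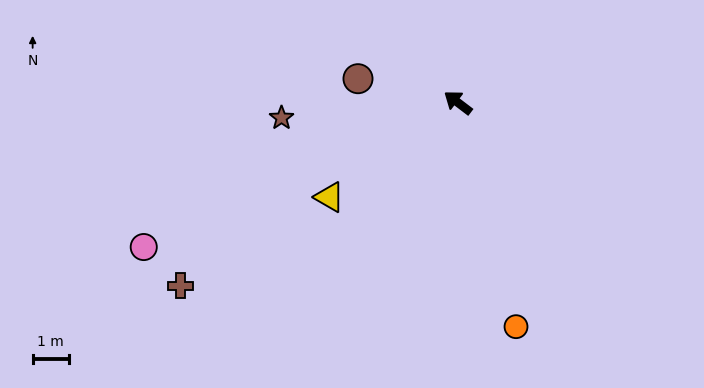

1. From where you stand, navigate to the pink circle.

turn left 62°, forward 9.6 m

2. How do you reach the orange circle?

turn left 142°, forward 6.4 m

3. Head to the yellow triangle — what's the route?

turn left 74°, forward 4.4 m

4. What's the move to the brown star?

turn left 42°, forward 4.9 m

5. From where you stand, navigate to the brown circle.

turn left 24°, forward 2.9 m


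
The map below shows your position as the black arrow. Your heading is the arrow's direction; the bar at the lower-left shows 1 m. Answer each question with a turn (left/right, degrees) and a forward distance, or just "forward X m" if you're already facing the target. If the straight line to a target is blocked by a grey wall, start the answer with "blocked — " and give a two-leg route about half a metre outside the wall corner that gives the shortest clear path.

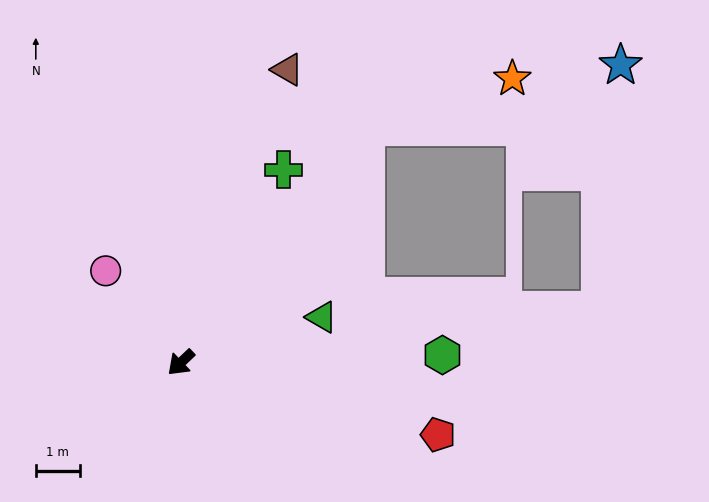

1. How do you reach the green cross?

turn right 162°, forward 5.0 m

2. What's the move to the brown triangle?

turn right 154°, forward 7.1 m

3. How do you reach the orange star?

blocked — turn right 172°, forward 6.8 m, then turn right 33°, forward 3.5 m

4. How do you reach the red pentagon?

turn left 121°, forward 6.1 m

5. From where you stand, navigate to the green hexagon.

turn left 138°, forward 6.0 m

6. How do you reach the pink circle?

turn right 94°, forward 2.7 m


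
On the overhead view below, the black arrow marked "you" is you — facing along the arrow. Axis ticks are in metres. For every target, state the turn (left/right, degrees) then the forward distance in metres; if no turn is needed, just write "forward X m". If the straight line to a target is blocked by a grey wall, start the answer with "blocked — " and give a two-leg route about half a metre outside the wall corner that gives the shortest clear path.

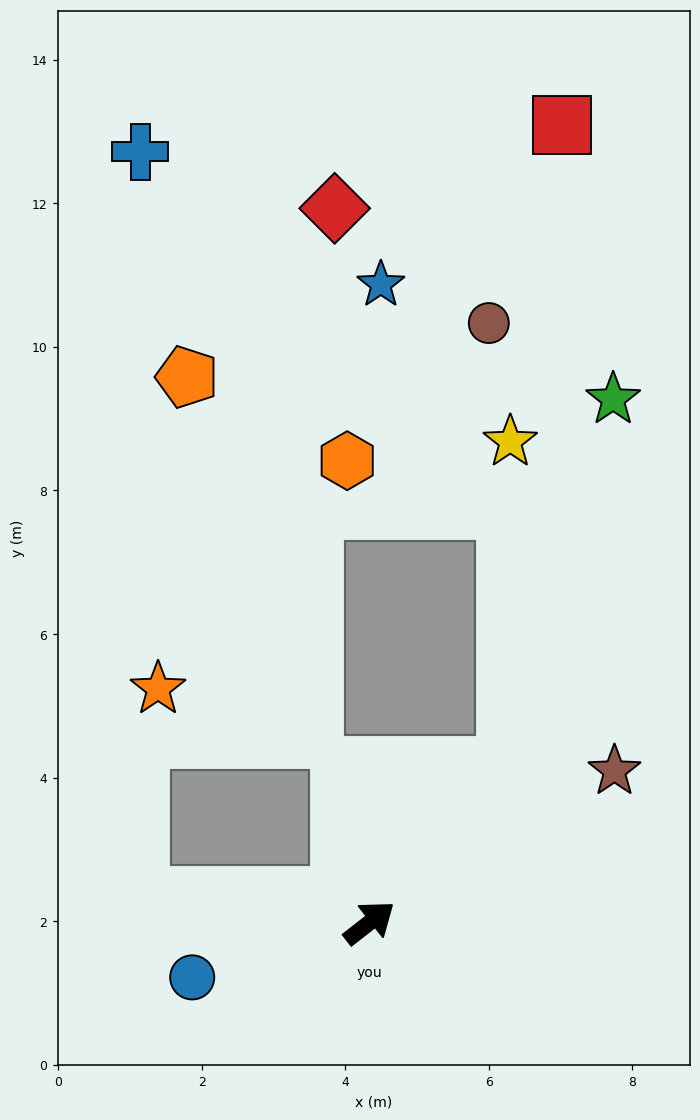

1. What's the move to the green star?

blocked — turn left 10°, forward 2.9 m, then turn left 26°, forward 5.3 m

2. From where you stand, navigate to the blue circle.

turn left 159°, forward 2.6 m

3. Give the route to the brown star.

turn right 6°, forward 4.0 m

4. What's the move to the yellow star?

blocked — turn left 10°, forward 2.9 m, then turn left 42°, forward 4.5 m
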